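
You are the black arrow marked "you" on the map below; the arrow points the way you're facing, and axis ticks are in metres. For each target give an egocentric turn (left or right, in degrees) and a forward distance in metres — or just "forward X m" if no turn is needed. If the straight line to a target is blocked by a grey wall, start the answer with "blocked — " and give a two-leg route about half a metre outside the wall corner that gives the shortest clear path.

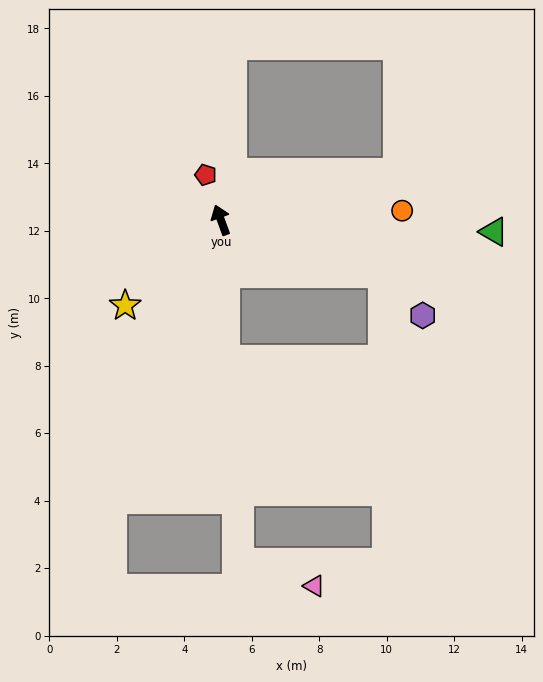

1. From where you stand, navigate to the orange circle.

turn right 107°, forward 5.4 m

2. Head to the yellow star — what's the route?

turn left 112°, forward 3.8 m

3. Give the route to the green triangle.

turn right 113°, forward 8.1 m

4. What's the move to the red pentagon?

forward 1.4 m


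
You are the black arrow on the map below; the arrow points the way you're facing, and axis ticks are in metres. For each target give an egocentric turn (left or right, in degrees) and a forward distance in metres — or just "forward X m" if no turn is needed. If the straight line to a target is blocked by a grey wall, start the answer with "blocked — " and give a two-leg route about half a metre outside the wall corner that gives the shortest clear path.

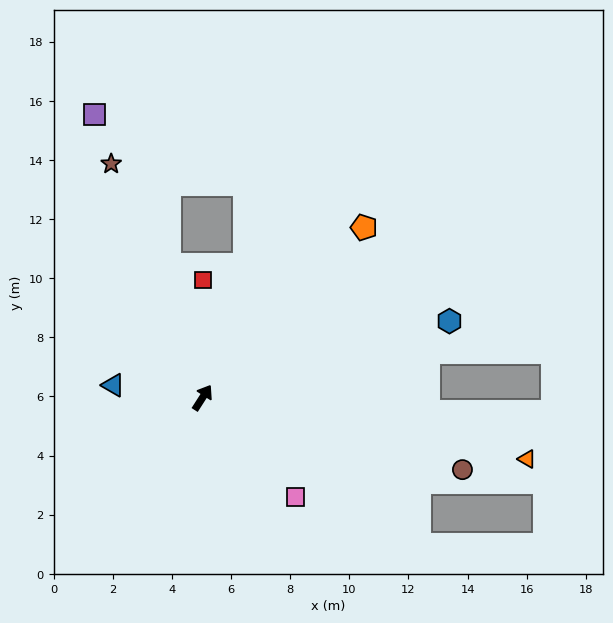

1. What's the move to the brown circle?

turn right 73°, forward 9.1 m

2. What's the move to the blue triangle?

turn left 115°, forward 3.1 m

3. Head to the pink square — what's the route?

turn right 104°, forward 4.6 m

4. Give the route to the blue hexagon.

turn right 40°, forward 8.7 m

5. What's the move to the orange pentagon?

turn right 11°, forward 7.9 m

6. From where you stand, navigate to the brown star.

turn left 54°, forward 8.5 m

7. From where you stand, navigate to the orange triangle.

turn right 68°, forward 11.2 m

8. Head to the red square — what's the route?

turn left 32°, forward 4.0 m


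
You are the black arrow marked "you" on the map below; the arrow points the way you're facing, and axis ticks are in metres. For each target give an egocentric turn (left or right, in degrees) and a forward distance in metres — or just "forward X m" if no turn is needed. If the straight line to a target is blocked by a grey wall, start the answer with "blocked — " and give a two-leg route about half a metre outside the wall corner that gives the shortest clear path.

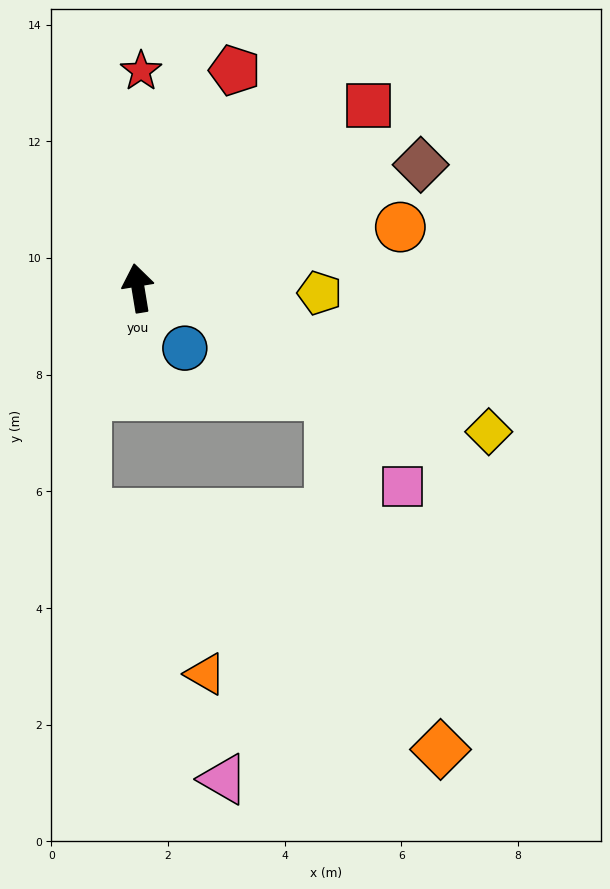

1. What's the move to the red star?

turn right 10°, forward 3.7 m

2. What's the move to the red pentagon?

turn right 33°, forward 4.1 m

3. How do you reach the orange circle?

turn right 86°, forward 4.6 m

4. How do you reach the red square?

turn right 61°, forward 5.0 m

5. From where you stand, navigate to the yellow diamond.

turn right 122°, forward 6.5 m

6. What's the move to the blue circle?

turn right 151°, forward 1.3 m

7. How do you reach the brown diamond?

turn right 76°, forward 5.3 m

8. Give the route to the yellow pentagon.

turn right 101°, forward 3.1 m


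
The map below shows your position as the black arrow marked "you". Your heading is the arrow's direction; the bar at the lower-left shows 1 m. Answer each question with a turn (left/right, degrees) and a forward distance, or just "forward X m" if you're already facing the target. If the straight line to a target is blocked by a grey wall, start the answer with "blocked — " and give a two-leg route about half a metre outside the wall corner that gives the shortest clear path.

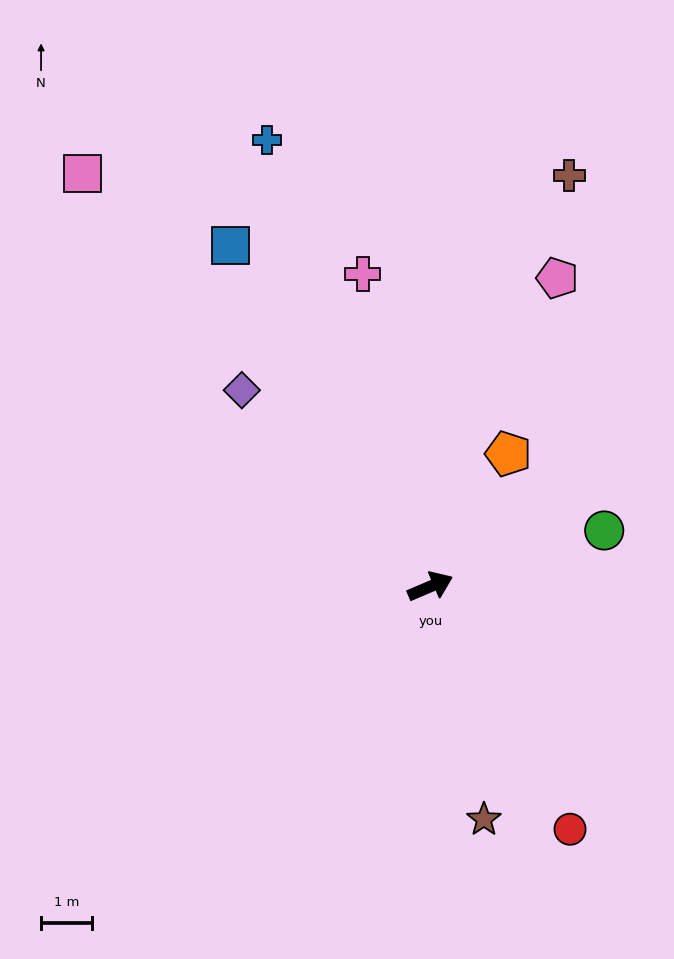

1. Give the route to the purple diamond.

turn left 111°, forward 5.4 m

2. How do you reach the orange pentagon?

turn left 36°, forward 3.0 m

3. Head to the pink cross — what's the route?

turn left 79°, forward 6.3 m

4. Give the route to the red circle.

turn right 83°, forward 5.5 m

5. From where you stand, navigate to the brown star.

turn right 100°, forward 4.7 m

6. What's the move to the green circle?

turn right 5°, forward 3.6 m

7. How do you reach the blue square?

turn left 97°, forward 7.8 m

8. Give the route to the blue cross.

turn left 87°, forward 9.4 m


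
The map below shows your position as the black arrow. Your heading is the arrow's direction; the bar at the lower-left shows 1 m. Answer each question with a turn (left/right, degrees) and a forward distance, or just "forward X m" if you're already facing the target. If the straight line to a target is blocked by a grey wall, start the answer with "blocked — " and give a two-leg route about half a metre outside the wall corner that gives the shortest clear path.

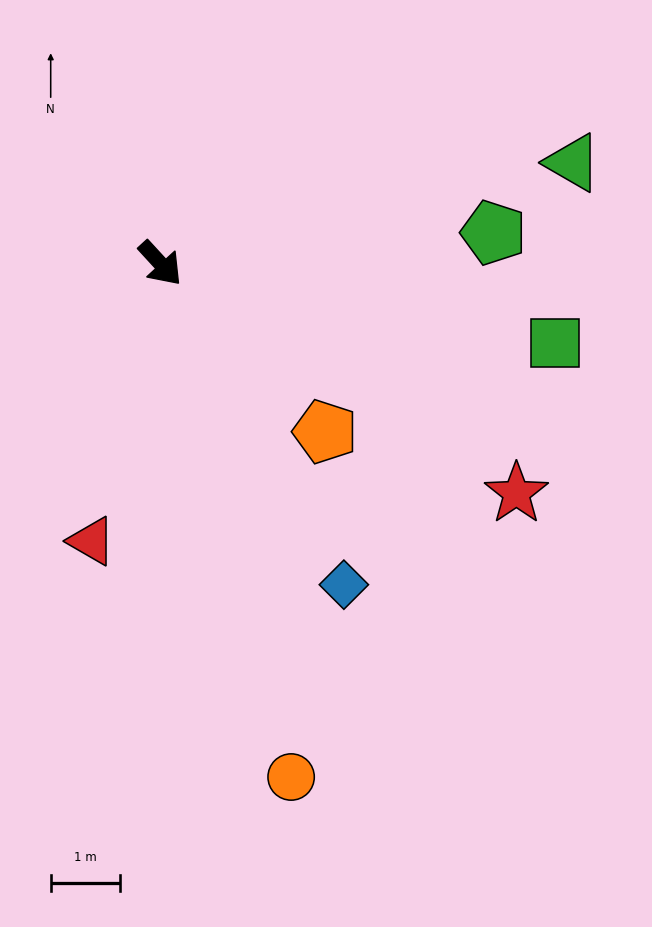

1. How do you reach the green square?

turn left 36°, forward 5.8 m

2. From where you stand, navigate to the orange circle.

turn right 28°, forward 7.7 m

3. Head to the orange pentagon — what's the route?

forward 3.4 m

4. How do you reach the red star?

turn left 15°, forward 6.2 m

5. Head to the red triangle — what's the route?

turn right 56°, forward 4.2 m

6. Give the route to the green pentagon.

turn left 53°, forward 4.9 m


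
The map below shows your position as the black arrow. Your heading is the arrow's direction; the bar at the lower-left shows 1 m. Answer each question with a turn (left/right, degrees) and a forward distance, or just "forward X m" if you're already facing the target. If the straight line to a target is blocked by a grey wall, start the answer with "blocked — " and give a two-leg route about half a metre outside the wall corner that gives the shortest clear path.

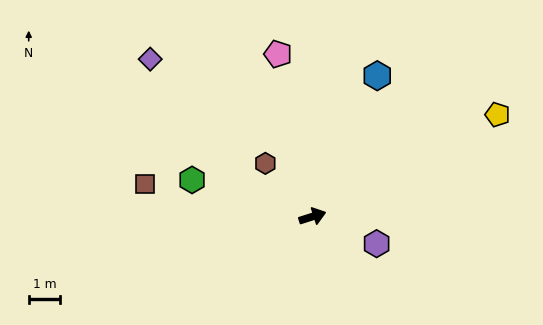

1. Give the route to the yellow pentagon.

turn left 11°, forward 6.7 m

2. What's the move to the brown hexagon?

turn left 114°, forward 2.3 m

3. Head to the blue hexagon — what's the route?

turn left 48°, forward 4.9 m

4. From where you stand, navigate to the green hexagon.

turn left 145°, forward 4.0 m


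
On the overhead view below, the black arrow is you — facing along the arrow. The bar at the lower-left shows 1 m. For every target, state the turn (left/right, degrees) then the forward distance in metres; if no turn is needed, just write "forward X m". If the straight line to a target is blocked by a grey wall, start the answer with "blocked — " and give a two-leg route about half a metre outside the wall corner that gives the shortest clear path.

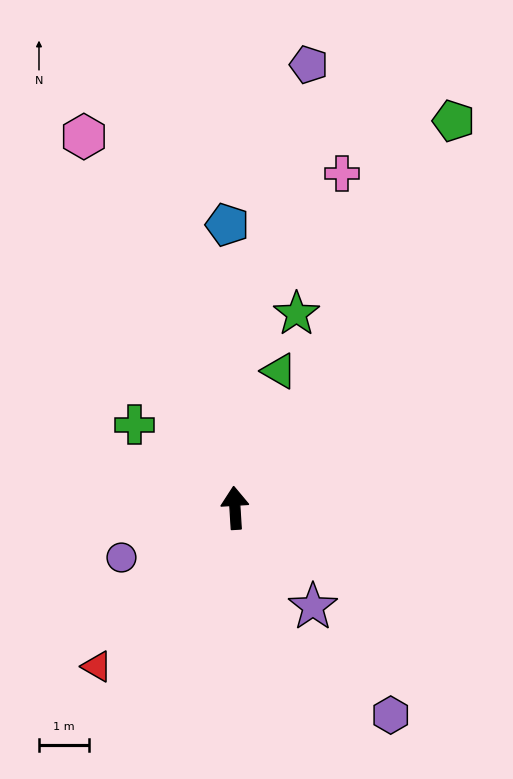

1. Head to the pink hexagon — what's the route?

turn left 19°, forward 8.0 m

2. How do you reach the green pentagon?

turn right 33°, forward 8.9 m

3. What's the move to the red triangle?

turn left 135°, forward 4.2 m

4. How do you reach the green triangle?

turn right 21°, forward 2.9 m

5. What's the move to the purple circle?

turn left 110°, forward 2.5 m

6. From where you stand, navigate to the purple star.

turn right 145°, forward 2.5 m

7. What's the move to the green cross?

turn left 47°, forward 2.6 m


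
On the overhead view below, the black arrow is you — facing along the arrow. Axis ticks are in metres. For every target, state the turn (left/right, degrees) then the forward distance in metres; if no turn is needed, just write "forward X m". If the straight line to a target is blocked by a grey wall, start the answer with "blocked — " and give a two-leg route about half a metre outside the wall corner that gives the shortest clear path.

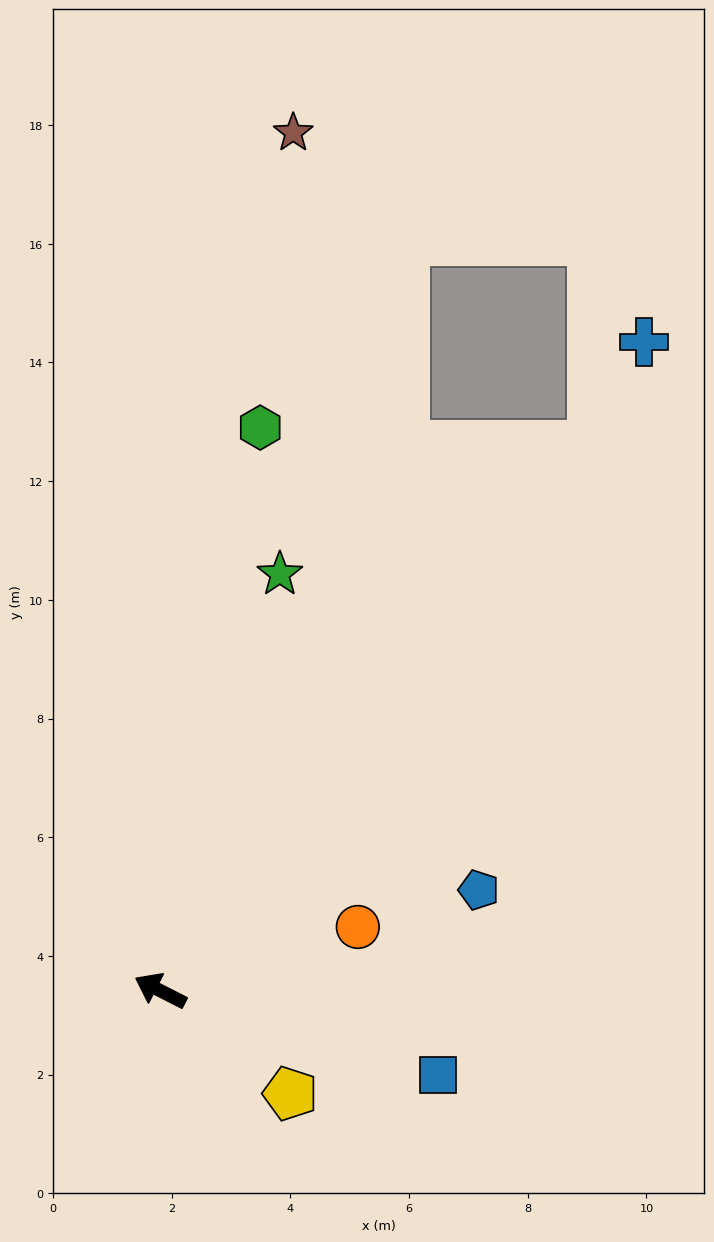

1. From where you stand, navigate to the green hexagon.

turn right 73°, forward 9.6 m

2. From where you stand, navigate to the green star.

turn right 79°, forward 7.3 m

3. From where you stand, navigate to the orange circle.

turn right 135°, forward 3.5 m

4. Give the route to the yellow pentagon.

turn left 169°, forward 2.8 m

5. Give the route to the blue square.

turn right 170°, forward 4.9 m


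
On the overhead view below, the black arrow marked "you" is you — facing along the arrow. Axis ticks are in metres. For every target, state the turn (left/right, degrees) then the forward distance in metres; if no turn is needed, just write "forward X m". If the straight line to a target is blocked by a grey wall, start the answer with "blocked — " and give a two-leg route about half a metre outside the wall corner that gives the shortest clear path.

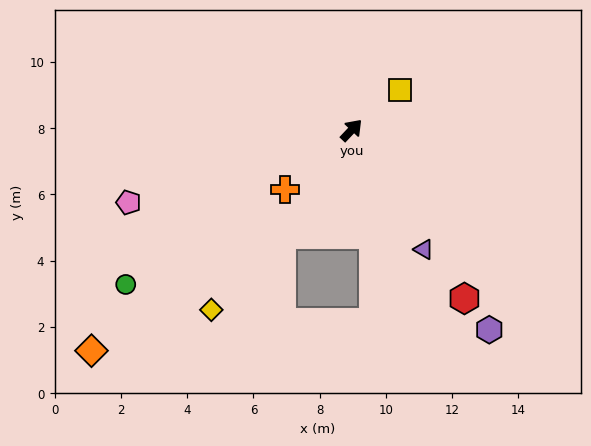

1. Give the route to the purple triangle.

turn right 106°, forward 4.2 m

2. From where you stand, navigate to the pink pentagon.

turn left 151°, forward 7.1 m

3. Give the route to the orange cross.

turn left 175°, forward 2.7 m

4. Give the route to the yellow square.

turn right 7°, forward 1.9 m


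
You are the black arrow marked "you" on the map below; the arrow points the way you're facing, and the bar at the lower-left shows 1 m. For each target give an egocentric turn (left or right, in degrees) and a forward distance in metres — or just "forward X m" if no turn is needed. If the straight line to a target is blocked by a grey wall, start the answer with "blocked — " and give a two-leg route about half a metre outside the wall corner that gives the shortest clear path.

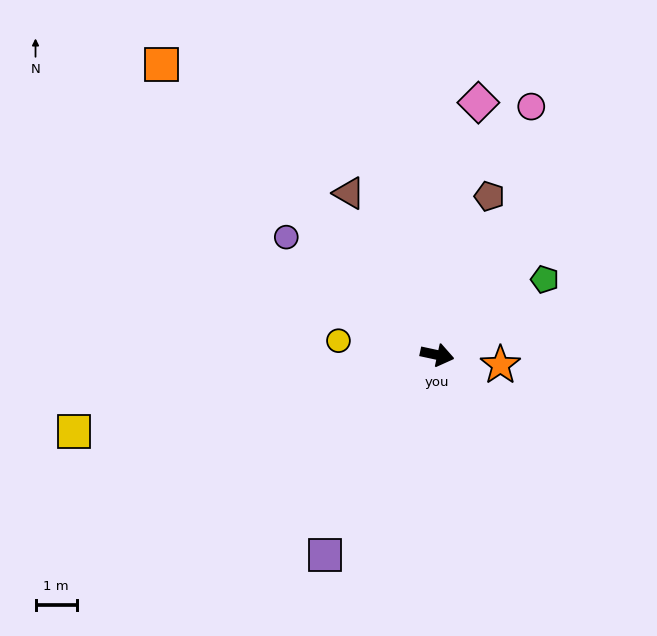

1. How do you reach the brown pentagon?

turn left 84°, forward 4.0 m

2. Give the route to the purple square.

turn right 107°, forward 5.5 m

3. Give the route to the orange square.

turn left 146°, forward 9.7 m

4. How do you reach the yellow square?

turn right 156°, forward 9.0 m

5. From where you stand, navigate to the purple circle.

turn left 154°, forward 4.6 m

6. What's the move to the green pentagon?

turn left 47°, forward 3.2 m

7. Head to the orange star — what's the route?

turn left 3°, forward 1.5 m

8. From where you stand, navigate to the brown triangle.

turn left 131°, forward 4.4 m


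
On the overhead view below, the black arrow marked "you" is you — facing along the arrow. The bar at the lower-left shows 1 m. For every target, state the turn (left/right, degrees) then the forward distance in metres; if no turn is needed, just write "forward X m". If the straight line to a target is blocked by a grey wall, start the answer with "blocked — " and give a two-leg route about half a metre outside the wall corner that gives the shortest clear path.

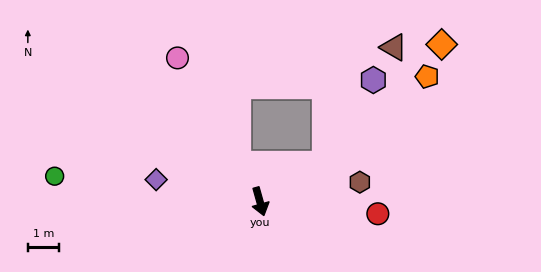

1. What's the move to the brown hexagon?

turn left 85°, forward 3.2 m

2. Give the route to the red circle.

turn left 68°, forward 3.8 m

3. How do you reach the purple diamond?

turn right 118°, forward 3.4 m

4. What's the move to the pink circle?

turn right 166°, forward 5.2 m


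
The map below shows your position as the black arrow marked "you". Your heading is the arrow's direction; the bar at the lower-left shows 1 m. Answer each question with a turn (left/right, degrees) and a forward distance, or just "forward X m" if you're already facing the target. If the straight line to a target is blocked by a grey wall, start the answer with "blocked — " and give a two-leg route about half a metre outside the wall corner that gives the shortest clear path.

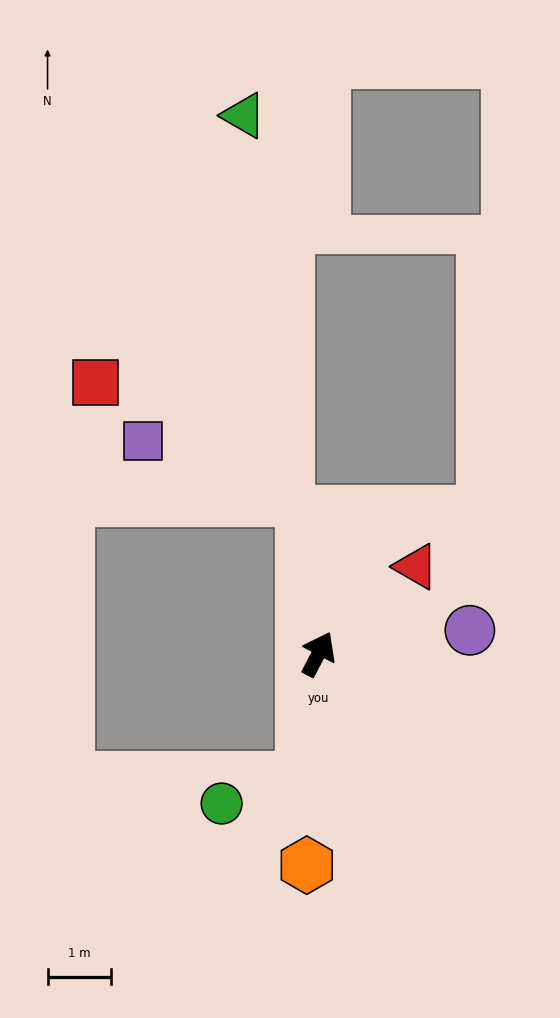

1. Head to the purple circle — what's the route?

turn right 54°, forward 2.4 m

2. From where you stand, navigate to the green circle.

blocked — turn right 160°, forward 2.0 m, then turn right 65°, forward 1.3 m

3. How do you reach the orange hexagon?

turn right 156°, forward 3.3 m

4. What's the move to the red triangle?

turn right 21°, forward 2.1 m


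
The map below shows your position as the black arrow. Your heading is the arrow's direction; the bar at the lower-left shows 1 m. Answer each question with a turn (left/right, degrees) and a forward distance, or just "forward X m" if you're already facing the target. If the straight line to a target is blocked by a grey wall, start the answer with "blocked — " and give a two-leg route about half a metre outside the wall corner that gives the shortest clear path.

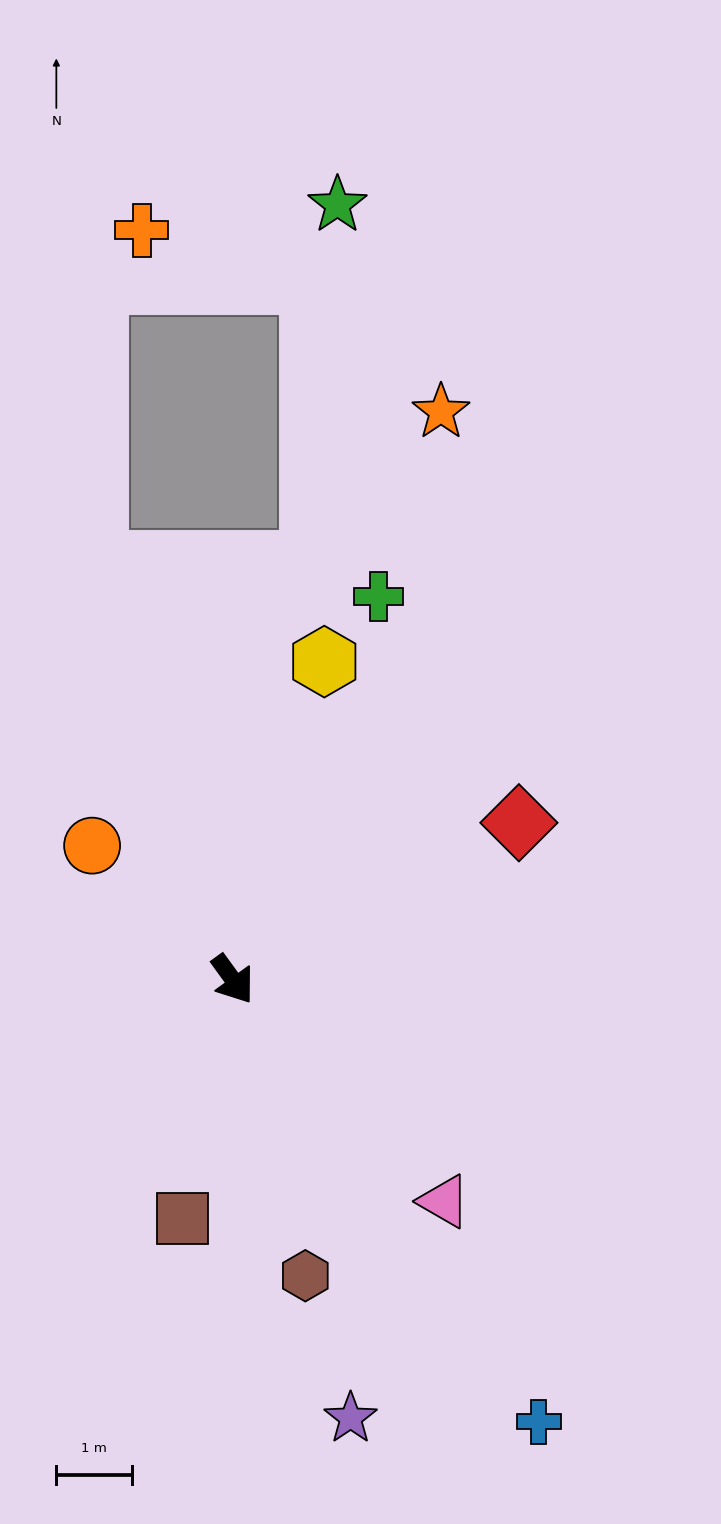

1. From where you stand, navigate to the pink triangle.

turn left 8°, forward 4.0 m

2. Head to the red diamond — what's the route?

turn left 83°, forward 4.3 m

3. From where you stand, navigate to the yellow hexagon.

turn left 128°, forward 4.3 m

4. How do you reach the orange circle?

turn right 170°, forward 2.6 m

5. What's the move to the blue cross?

forward 7.1 m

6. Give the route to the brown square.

turn right 48°, forward 3.2 m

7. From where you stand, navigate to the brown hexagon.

turn right 22°, forward 4.0 m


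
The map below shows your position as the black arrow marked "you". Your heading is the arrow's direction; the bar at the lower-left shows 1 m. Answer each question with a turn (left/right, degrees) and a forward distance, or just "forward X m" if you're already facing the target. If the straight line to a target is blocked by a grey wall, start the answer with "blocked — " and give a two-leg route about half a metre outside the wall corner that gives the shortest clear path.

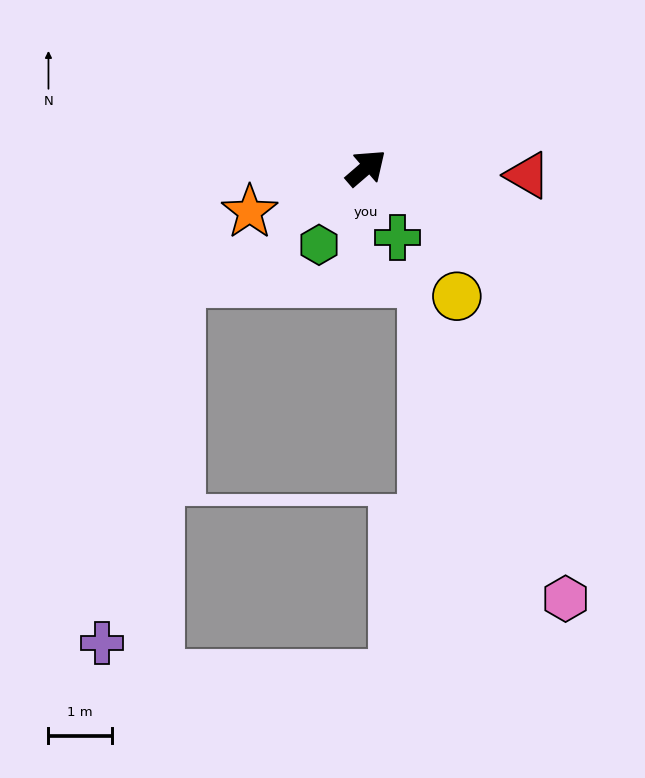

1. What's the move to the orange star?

turn left 160°, forward 2.0 m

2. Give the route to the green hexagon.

turn right 162°, forward 1.4 m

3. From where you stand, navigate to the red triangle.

turn right 43°, forward 2.6 m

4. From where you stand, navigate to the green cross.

turn right 107°, forward 1.2 m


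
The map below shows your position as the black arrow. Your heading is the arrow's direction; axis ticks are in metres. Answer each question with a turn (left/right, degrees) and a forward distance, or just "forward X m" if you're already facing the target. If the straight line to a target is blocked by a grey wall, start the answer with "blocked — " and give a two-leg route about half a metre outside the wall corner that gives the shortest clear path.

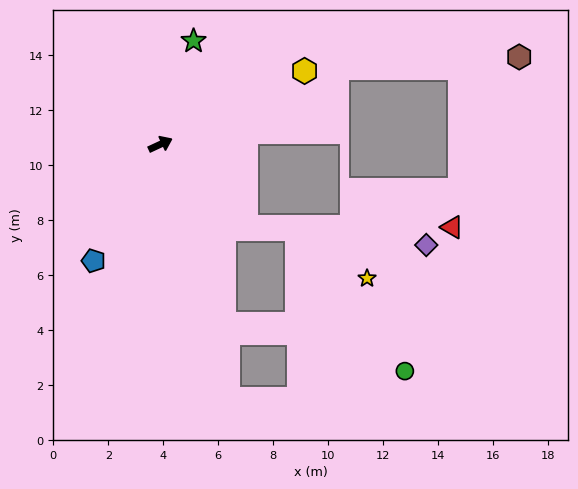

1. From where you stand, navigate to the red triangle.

blocked — turn right 68°, forward 4.3 m, then turn left 43°, forward 7.5 m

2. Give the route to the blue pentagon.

turn right 145°, forward 4.9 m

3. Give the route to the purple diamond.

blocked — turn right 68°, forward 4.3 m, then turn left 37°, forward 6.6 m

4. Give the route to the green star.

turn left 47°, forward 3.9 m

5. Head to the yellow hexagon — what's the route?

turn left 2°, forward 5.9 m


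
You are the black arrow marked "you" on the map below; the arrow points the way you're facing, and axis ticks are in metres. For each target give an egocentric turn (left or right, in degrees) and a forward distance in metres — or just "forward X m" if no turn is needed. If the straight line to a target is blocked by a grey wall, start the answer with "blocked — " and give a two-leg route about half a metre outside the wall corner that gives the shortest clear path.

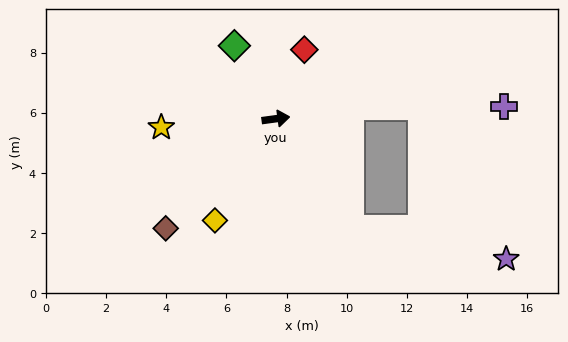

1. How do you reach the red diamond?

turn left 60°, forward 2.5 m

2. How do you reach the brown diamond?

turn right 143°, forward 5.2 m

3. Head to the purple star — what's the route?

blocked — turn right 63°, forward 4.4 m, then turn left 44°, forward 5.3 m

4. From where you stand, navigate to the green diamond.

turn left 112°, forward 2.8 m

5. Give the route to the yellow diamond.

turn right 129°, forward 3.9 m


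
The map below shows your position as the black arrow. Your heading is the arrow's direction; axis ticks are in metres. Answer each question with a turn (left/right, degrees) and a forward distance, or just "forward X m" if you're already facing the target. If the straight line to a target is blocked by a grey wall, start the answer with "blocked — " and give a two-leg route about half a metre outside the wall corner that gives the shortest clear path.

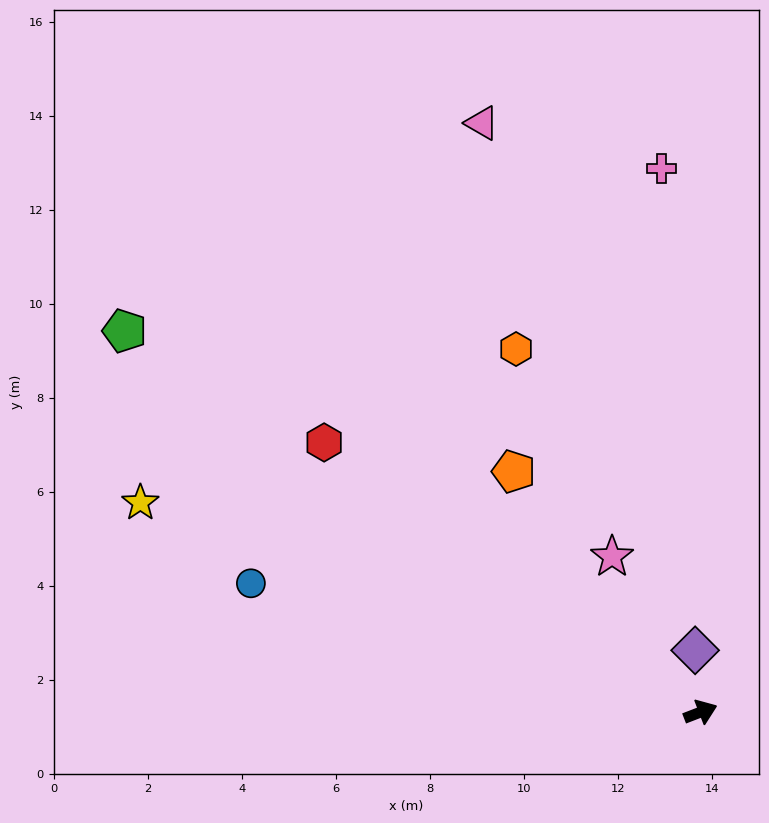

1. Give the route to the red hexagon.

turn left 123°, forward 9.9 m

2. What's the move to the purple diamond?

turn left 74°, forward 1.3 m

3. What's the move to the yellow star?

turn left 138°, forward 12.7 m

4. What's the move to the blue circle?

turn left 143°, forward 10.0 m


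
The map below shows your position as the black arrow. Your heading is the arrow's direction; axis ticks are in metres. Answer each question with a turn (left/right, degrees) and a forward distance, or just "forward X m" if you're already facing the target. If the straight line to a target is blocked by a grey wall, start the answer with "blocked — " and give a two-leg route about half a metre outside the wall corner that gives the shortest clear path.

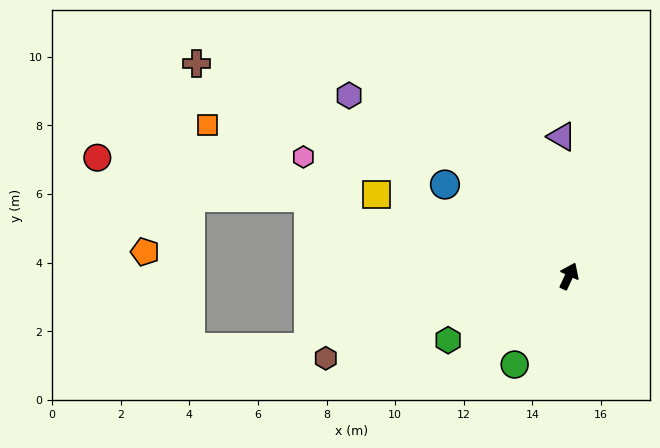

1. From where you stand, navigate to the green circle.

turn left 173°, forward 3.0 m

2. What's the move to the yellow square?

turn left 92°, forward 6.1 m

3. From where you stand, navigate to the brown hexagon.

turn left 134°, forward 7.5 m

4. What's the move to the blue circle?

turn left 79°, forward 4.5 m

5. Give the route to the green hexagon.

turn left 143°, forward 4.0 m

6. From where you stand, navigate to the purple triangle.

turn left 28°, forward 4.1 m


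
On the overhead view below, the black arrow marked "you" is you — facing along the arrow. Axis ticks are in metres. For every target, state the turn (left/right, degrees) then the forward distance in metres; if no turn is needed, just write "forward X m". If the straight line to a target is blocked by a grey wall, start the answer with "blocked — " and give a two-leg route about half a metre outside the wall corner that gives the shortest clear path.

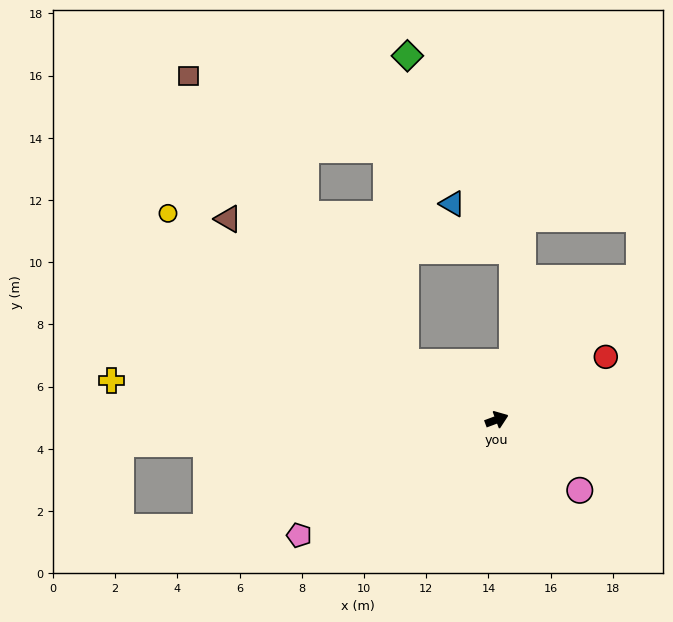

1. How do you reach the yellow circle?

turn left 127°, forward 12.5 m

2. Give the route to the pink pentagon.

turn right 170°, forward 7.4 m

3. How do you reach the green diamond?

blocked — turn left 127°, forward 3.5 m, then turn right 58°, forward 9.9 m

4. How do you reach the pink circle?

turn right 61°, forward 3.5 m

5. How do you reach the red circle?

turn left 9°, forward 4.0 m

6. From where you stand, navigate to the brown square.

blocked — turn left 127°, forward 3.5 m, then turn right 20°, forward 11.6 m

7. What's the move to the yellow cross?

turn left 154°, forward 12.5 m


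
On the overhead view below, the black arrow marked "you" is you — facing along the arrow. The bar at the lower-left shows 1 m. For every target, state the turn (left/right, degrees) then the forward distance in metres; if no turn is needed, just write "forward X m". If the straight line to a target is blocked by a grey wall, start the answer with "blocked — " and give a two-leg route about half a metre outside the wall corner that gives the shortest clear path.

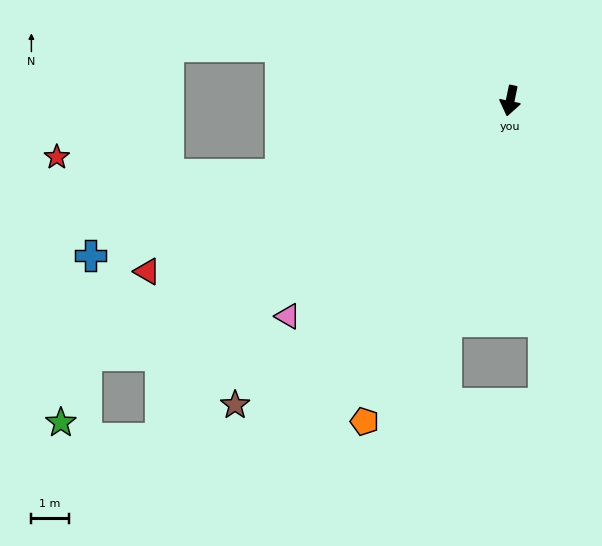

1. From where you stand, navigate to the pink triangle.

turn right 34°, forward 8.2 m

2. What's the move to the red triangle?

turn right 53°, forward 10.7 m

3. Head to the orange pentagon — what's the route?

turn right 13°, forward 9.4 m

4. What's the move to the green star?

blocked — turn right 47°, forward 13.2 m, then turn left 38°, forward 1.9 m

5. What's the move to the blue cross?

turn right 58°, forward 11.9 m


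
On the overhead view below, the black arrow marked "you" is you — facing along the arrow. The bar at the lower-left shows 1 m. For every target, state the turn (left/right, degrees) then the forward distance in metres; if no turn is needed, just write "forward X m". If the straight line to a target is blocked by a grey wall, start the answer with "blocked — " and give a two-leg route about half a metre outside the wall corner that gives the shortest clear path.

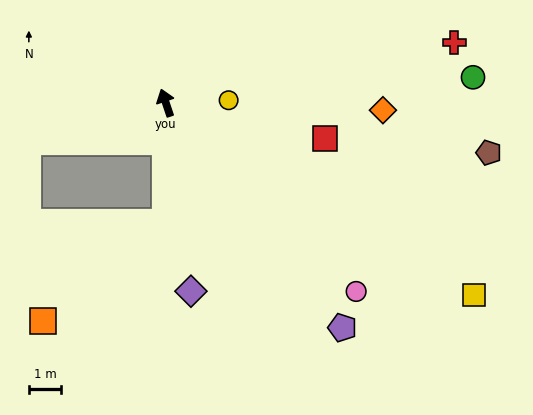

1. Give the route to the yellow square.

turn right 141°, forward 11.2 m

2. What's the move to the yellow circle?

turn right 106°, forward 1.9 m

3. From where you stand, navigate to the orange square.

blocked — turn left 161°, forward 3.7 m, then turn right 51°, forward 4.9 m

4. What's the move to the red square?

turn right 121°, forward 5.0 m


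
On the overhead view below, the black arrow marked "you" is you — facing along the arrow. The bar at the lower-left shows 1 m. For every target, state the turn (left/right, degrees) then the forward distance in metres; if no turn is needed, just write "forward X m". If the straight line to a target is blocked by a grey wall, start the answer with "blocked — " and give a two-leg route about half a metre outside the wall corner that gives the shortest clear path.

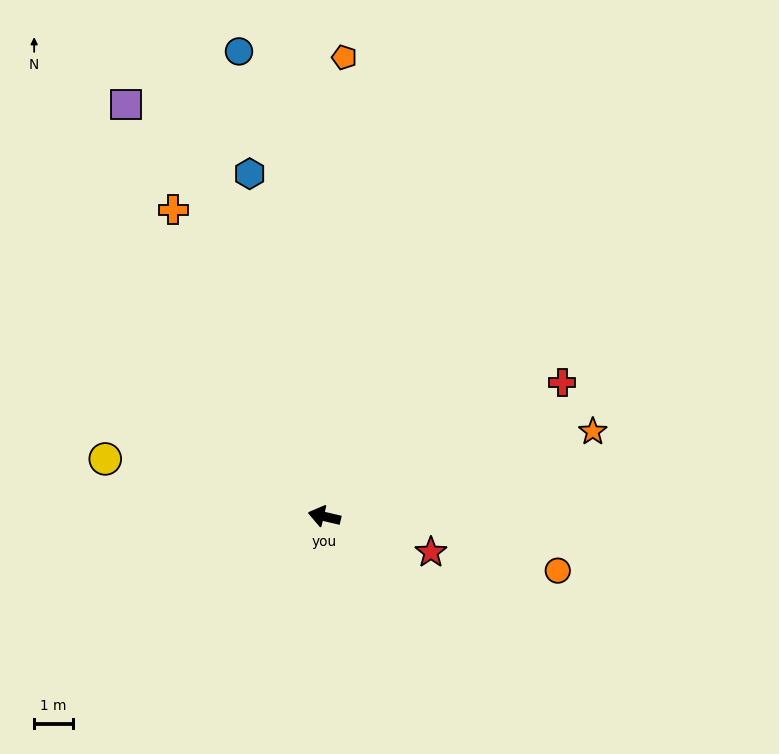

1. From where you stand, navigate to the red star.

turn left 175°, forward 2.9 m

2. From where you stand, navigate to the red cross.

turn right 137°, forward 7.0 m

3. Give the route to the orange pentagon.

turn right 79°, forward 11.8 m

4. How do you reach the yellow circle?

forward 5.8 m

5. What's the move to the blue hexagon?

turn right 64°, forward 9.0 m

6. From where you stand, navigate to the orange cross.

turn right 51°, forward 8.8 m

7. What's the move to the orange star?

turn right 149°, forward 7.3 m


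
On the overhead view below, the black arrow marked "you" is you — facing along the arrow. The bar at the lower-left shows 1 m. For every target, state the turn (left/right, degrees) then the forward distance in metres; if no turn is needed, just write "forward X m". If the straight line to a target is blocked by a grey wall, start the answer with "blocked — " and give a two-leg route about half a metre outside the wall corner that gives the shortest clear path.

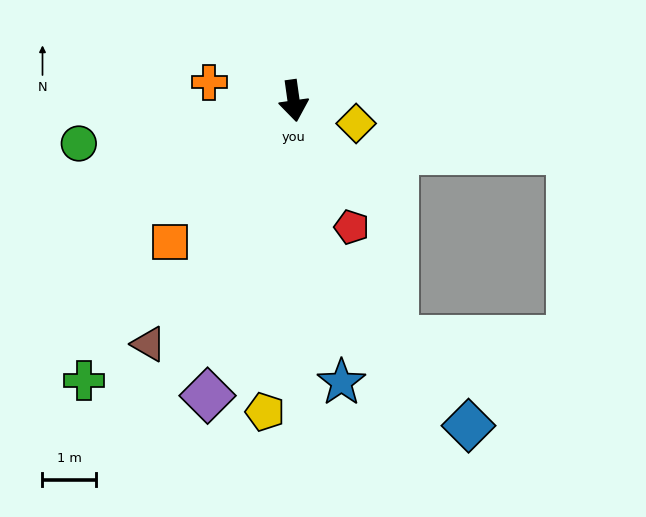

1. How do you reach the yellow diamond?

turn left 62°, forward 1.2 m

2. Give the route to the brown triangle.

turn right 39°, forward 5.3 m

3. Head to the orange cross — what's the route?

turn right 110°, forward 1.6 m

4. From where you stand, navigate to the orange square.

turn right 49°, forward 3.5 m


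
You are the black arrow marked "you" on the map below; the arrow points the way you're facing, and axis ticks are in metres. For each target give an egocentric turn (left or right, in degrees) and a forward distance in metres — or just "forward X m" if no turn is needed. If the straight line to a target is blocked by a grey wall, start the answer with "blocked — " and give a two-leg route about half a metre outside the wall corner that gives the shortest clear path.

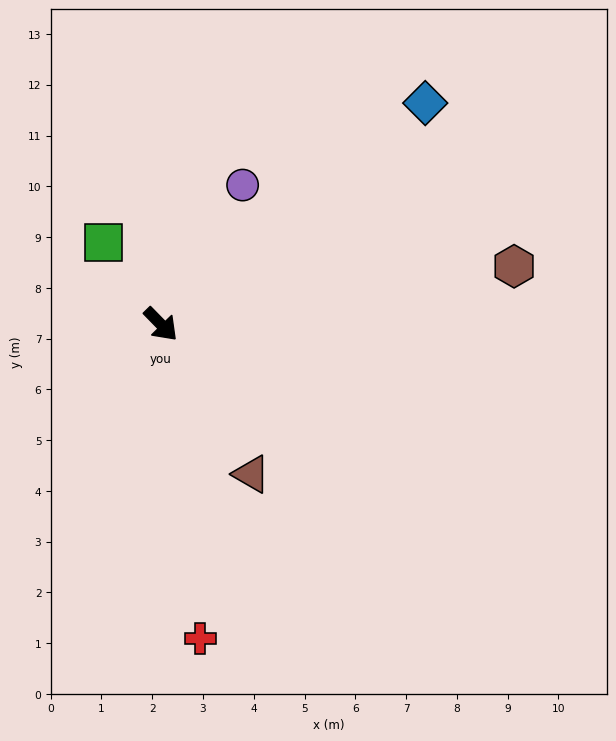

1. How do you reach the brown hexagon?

turn left 55°, forward 7.1 m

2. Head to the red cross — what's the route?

turn right 37°, forward 6.2 m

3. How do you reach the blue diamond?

turn left 86°, forward 6.8 m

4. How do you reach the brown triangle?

turn right 13°, forward 3.4 m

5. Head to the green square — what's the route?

turn left 171°, forward 2.0 m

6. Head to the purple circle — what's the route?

turn left 105°, forward 3.2 m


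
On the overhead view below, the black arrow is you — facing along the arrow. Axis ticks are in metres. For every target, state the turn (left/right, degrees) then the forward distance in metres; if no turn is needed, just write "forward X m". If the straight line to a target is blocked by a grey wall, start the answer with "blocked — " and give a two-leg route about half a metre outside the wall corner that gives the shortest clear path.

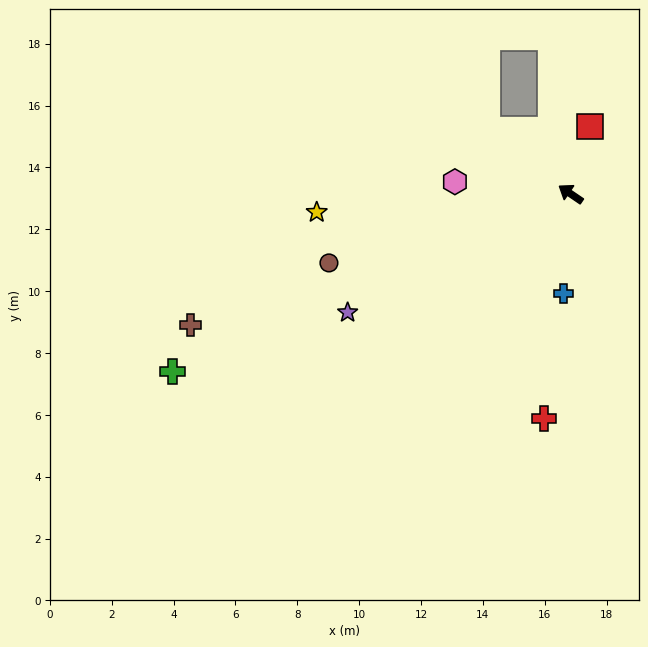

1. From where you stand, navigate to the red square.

turn right 72°, forward 2.3 m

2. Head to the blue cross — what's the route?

turn left 120°, forward 3.2 m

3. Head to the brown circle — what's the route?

turn left 50°, forward 8.1 m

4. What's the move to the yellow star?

turn left 38°, forward 8.2 m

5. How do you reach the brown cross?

turn left 53°, forward 13.0 m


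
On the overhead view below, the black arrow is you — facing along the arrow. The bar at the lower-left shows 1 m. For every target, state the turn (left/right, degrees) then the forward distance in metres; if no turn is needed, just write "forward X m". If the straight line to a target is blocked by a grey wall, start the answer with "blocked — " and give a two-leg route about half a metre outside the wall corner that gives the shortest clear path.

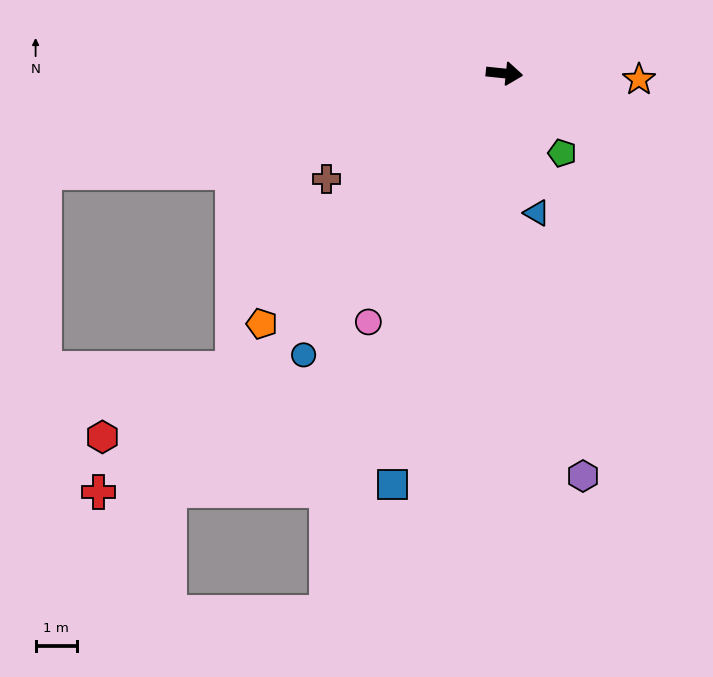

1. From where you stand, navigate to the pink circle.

turn right 113°, forward 6.8 m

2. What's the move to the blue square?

turn right 99°, forward 10.3 m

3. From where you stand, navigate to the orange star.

turn left 3°, forward 3.3 m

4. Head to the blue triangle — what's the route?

turn right 71°, forward 3.5 m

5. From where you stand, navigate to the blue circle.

turn right 120°, forward 8.3 m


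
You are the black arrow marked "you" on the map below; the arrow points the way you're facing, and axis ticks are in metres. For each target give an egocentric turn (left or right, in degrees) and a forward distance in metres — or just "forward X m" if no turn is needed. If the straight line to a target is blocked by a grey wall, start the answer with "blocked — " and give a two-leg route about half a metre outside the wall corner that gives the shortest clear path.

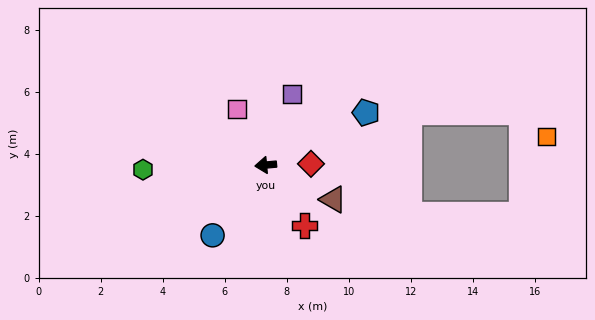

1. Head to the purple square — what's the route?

turn right 115°, forward 2.5 m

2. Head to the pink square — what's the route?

turn right 68°, forward 2.0 m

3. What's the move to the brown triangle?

turn left 148°, forward 2.4 m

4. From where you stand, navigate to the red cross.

turn left 118°, forward 2.3 m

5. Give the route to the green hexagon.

turn right 3°, forward 4.0 m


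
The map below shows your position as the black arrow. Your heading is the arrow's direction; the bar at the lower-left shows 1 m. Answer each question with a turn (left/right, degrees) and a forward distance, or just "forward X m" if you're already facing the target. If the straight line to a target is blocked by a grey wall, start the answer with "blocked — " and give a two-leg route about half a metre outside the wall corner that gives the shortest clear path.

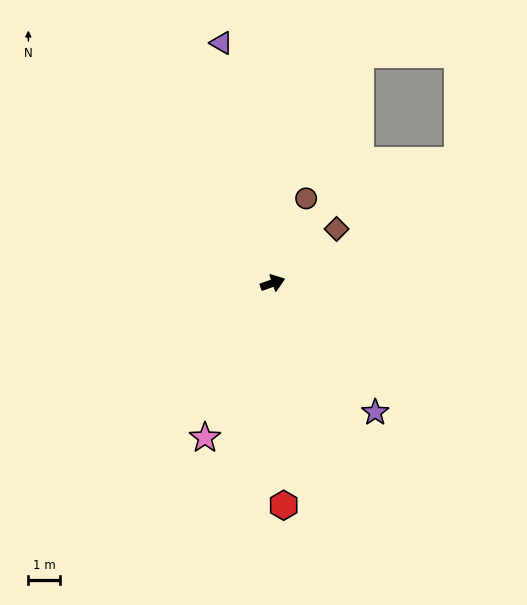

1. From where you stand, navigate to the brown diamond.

turn left 21°, forward 2.7 m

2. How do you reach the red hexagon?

turn right 107°, forward 7.0 m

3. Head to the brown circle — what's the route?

turn left 49°, forward 2.9 m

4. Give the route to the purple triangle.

turn left 83°, forward 7.8 m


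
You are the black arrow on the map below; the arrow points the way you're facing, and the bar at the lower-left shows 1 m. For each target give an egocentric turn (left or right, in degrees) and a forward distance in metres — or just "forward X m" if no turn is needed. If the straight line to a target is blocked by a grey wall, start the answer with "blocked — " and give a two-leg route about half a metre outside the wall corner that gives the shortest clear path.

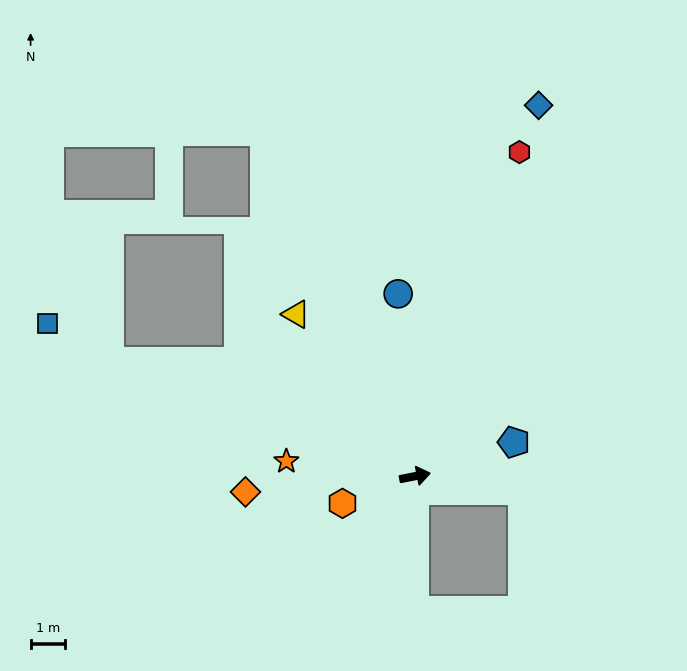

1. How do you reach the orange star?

turn left 162°, forward 3.8 m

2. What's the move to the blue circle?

turn left 84°, forward 5.4 m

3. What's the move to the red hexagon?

turn left 61°, forward 10.0 m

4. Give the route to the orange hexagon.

turn right 171°, forward 2.3 m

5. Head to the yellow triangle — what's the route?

turn left 115°, forward 5.9 m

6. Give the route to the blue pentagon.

turn left 8°, forward 3.1 m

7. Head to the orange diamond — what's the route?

turn left 174°, forward 5.0 m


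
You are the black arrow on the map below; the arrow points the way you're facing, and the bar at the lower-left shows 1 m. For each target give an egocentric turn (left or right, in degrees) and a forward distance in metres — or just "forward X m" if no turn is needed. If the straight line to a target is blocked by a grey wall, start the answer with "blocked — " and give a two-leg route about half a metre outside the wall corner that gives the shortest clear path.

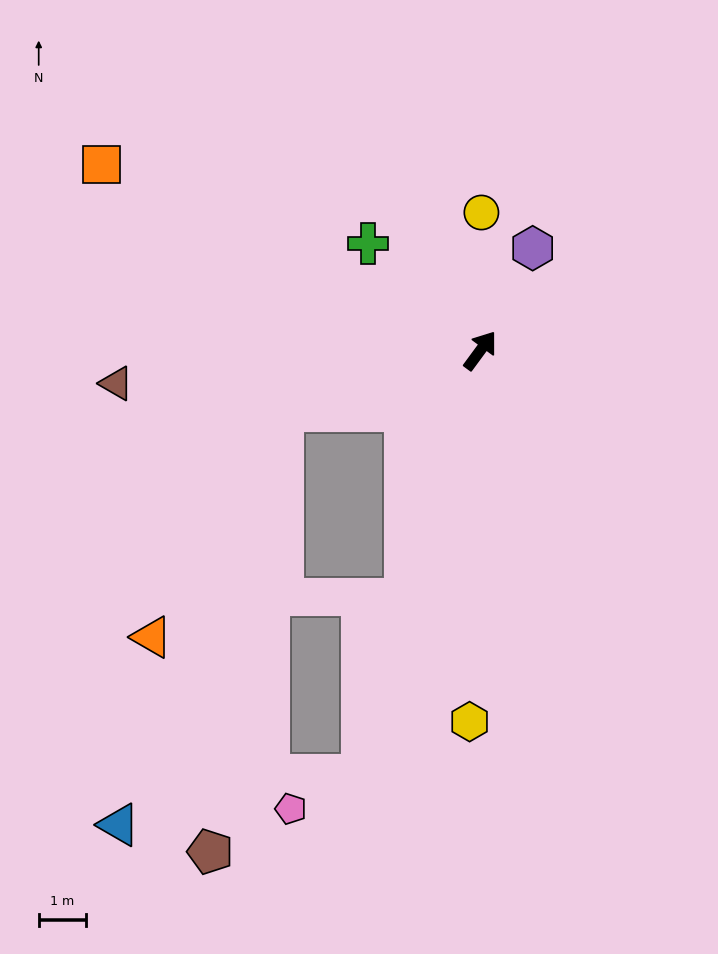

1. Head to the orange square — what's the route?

turn left 100°, forward 8.9 m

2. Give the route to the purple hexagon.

turn left 9°, forward 2.4 m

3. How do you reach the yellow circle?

turn left 36°, forward 2.9 m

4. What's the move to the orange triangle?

blocked — turn left 144°, forward 4.3 m, then turn left 42°, forward 5.5 m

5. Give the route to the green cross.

turn left 83°, forward 3.3 m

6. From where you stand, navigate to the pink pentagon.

blocked — turn right 159°, forward 9.2 m, then turn right 49°, forward 1.6 m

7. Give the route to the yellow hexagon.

turn right 145°, forward 7.8 m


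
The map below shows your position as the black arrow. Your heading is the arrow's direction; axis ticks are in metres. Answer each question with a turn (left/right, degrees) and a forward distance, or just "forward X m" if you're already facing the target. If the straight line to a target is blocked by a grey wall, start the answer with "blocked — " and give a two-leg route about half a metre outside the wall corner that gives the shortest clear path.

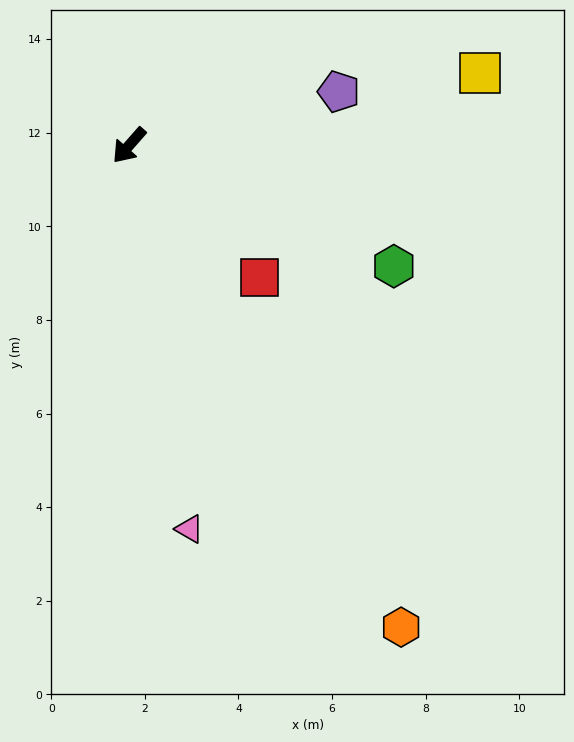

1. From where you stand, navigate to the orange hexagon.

turn left 71°, forward 11.8 m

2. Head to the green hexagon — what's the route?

turn left 107°, forward 6.2 m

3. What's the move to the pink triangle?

turn left 50°, forward 8.3 m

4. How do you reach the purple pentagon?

turn left 146°, forward 4.6 m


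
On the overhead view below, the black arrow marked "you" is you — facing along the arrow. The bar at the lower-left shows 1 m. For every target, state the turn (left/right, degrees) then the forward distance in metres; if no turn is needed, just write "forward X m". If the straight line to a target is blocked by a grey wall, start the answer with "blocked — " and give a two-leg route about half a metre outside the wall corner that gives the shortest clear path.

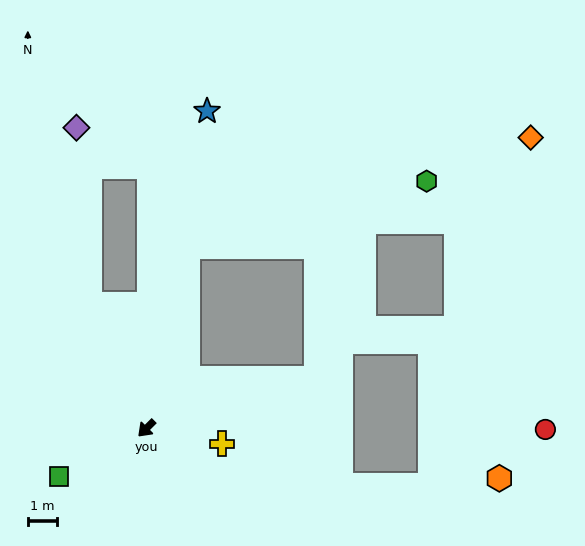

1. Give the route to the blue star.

turn right 146°, forward 11.0 m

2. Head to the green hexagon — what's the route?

blocked — turn right 148°, forward 6.4 m, then turn right 62°, forward 8.4 m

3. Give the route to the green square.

turn right 16°, forward 3.4 m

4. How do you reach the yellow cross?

turn left 124°, forward 2.6 m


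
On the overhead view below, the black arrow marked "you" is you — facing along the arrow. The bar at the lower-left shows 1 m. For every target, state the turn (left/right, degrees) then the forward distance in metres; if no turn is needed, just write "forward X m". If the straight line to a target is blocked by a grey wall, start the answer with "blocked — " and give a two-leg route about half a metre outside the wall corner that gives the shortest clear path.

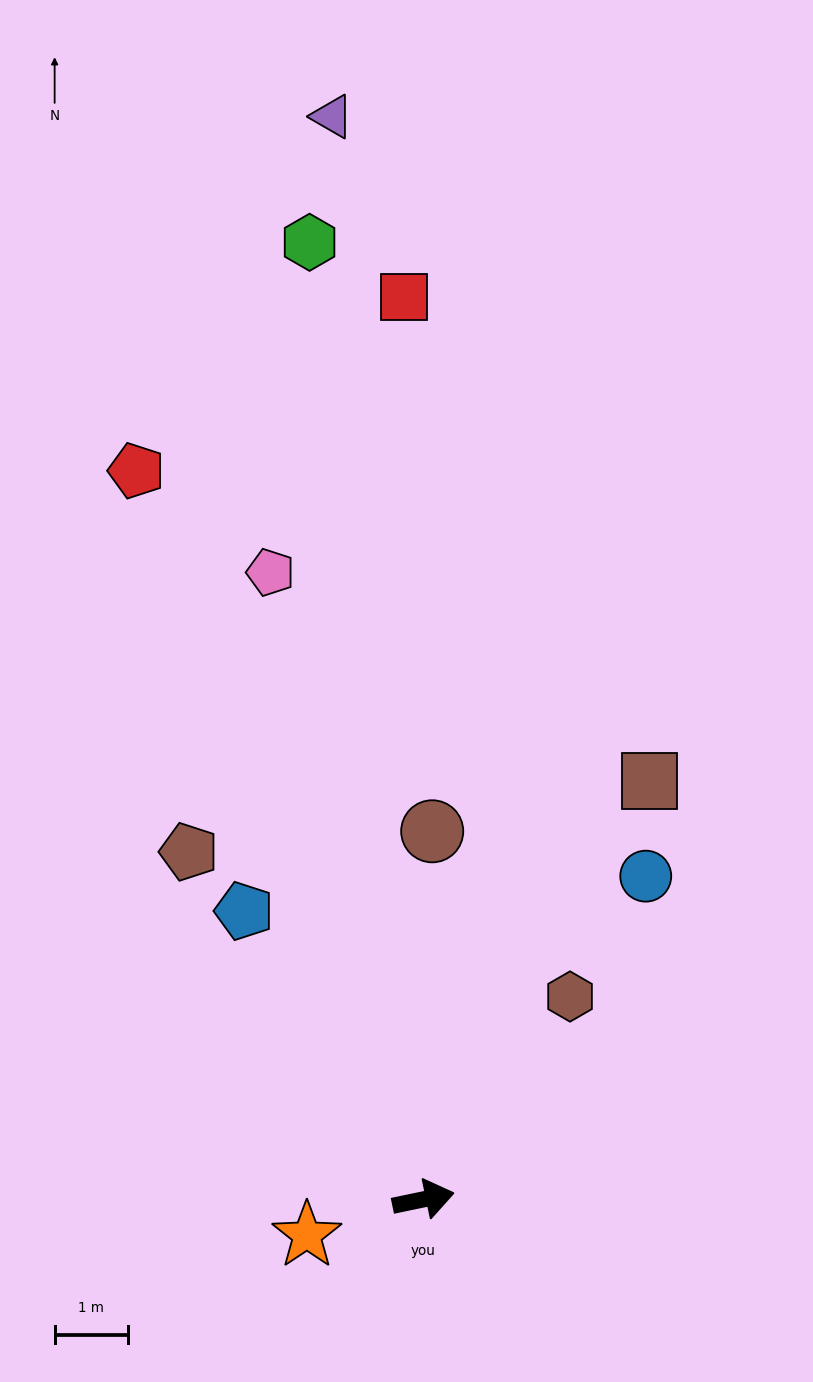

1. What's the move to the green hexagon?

turn left 85°, forward 13.2 m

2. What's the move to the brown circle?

turn left 77°, forward 5.0 m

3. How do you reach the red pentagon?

turn left 100°, forward 10.7 m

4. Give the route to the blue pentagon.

turn left 110°, forward 4.6 m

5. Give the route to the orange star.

turn right 175°, forward 1.7 m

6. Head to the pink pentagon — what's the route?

turn left 92°, forward 8.8 m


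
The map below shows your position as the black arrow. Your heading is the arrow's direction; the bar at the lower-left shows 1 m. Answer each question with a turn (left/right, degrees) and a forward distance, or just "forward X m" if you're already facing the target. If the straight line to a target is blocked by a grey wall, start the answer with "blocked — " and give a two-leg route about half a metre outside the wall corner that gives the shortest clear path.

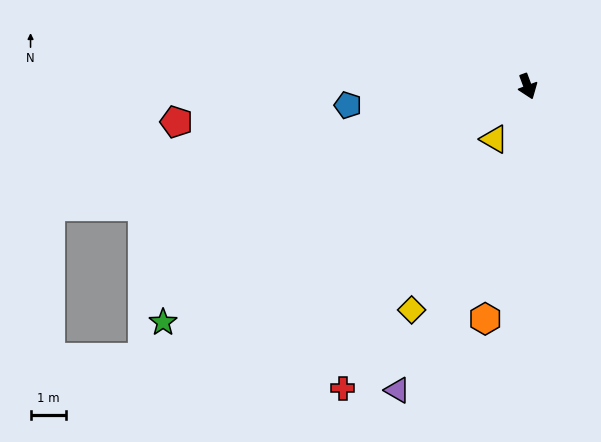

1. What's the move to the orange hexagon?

turn right 31°, forward 6.7 m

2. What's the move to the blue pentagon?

turn right 104°, forward 5.1 m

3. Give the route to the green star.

turn right 78°, forward 12.2 m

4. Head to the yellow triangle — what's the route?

turn right 53°, forward 1.8 m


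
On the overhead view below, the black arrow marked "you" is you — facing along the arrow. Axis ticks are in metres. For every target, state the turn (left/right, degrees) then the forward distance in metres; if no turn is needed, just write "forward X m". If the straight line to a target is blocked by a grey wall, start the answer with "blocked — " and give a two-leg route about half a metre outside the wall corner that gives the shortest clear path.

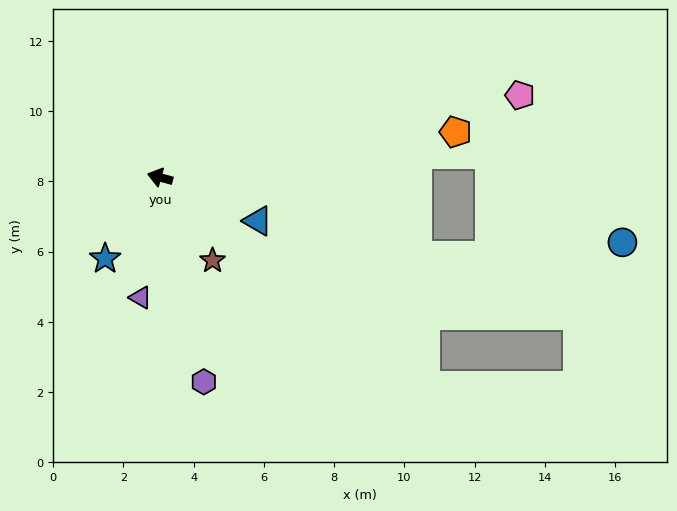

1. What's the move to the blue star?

turn left 71°, forward 2.8 m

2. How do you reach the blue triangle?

turn left 171°, forward 3.0 m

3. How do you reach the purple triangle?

turn left 96°, forward 3.5 m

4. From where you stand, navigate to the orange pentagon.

turn right 156°, forward 8.5 m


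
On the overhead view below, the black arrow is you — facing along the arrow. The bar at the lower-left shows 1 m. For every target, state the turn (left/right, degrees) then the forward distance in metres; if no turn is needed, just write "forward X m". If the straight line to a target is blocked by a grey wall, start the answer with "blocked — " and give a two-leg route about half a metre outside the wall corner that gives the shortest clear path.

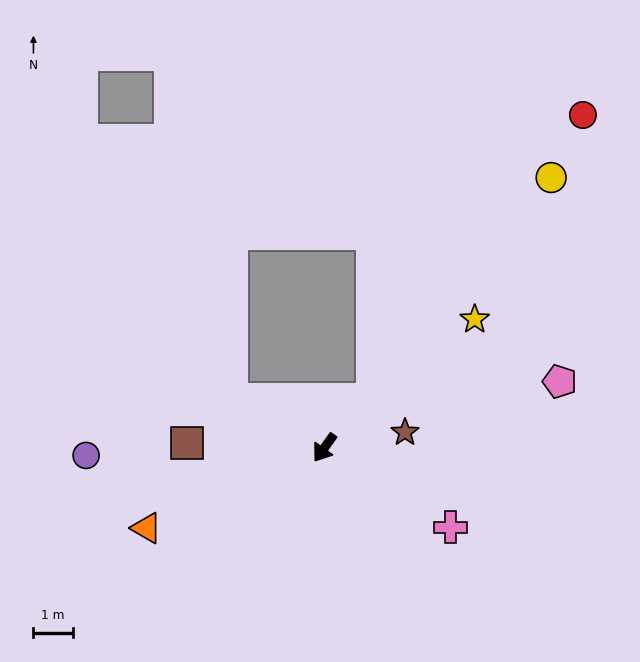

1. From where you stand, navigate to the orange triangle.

turn right 30°, forward 4.9 m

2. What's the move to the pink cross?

turn left 93°, forward 3.8 m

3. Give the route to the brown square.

turn right 56°, forward 3.5 m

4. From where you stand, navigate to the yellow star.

turn left 166°, forward 5.0 m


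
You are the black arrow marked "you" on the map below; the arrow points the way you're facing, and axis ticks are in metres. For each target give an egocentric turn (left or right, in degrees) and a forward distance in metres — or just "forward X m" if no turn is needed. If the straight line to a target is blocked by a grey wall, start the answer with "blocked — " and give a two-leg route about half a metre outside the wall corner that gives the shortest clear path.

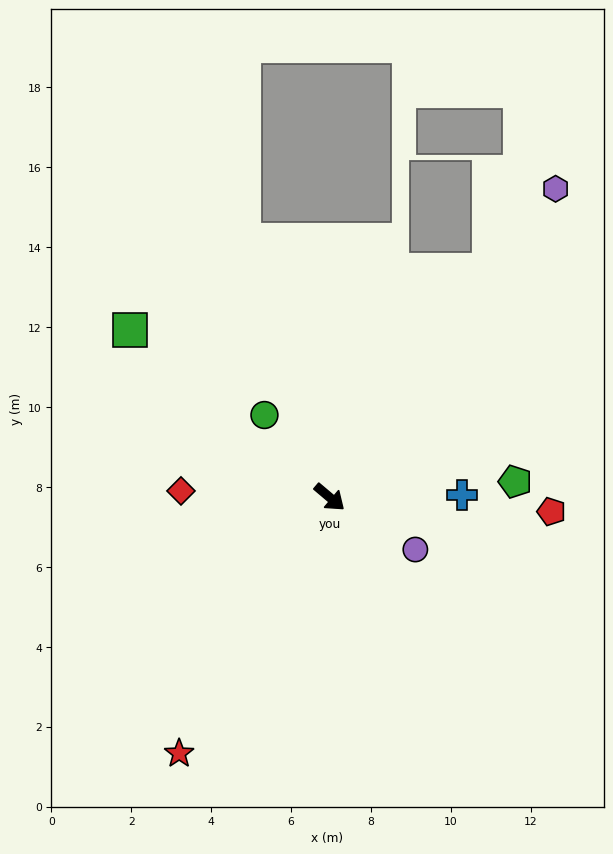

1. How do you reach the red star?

turn right 80°, forward 7.4 m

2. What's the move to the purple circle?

turn left 9°, forward 2.5 m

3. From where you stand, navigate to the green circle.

turn left 169°, forward 2.6 m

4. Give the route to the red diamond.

turn right 142°, forward 3.7 m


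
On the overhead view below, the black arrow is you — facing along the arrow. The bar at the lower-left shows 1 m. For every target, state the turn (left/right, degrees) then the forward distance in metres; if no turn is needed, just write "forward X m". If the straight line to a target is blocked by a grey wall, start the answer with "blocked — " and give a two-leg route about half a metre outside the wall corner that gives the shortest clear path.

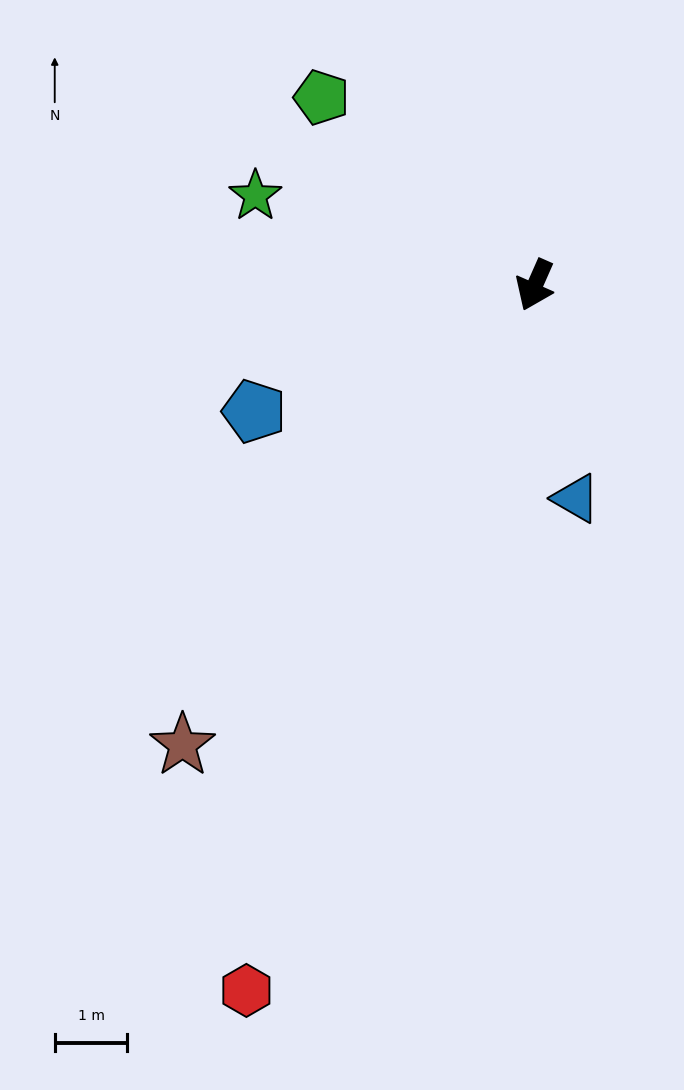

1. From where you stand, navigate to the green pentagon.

turn right 108°, forward 3.9 m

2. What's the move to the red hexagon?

forward 10.5 m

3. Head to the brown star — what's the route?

turn right 14°, forward 8.0 m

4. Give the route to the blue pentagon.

turn right 42°, forward 4.2 m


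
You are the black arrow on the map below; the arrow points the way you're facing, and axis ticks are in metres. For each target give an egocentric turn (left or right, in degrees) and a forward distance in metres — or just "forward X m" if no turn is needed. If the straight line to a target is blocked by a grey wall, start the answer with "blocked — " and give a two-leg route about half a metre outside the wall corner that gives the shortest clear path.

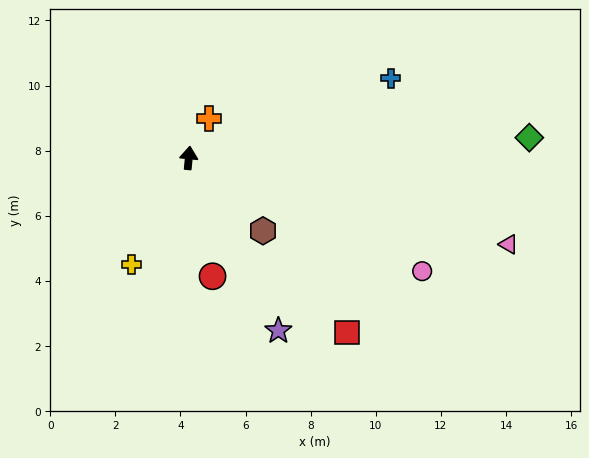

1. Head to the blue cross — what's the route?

turn right 63°, forward 6.7 m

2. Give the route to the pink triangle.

turn right 100°, forward 10.2 m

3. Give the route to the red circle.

turn right 163°, forward 3.7 m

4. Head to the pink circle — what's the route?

turn right 110°, forward 8.0 m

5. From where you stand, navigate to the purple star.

turn right 147°, forward 6.0 m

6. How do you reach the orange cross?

turn right 22°, forward 1.4 m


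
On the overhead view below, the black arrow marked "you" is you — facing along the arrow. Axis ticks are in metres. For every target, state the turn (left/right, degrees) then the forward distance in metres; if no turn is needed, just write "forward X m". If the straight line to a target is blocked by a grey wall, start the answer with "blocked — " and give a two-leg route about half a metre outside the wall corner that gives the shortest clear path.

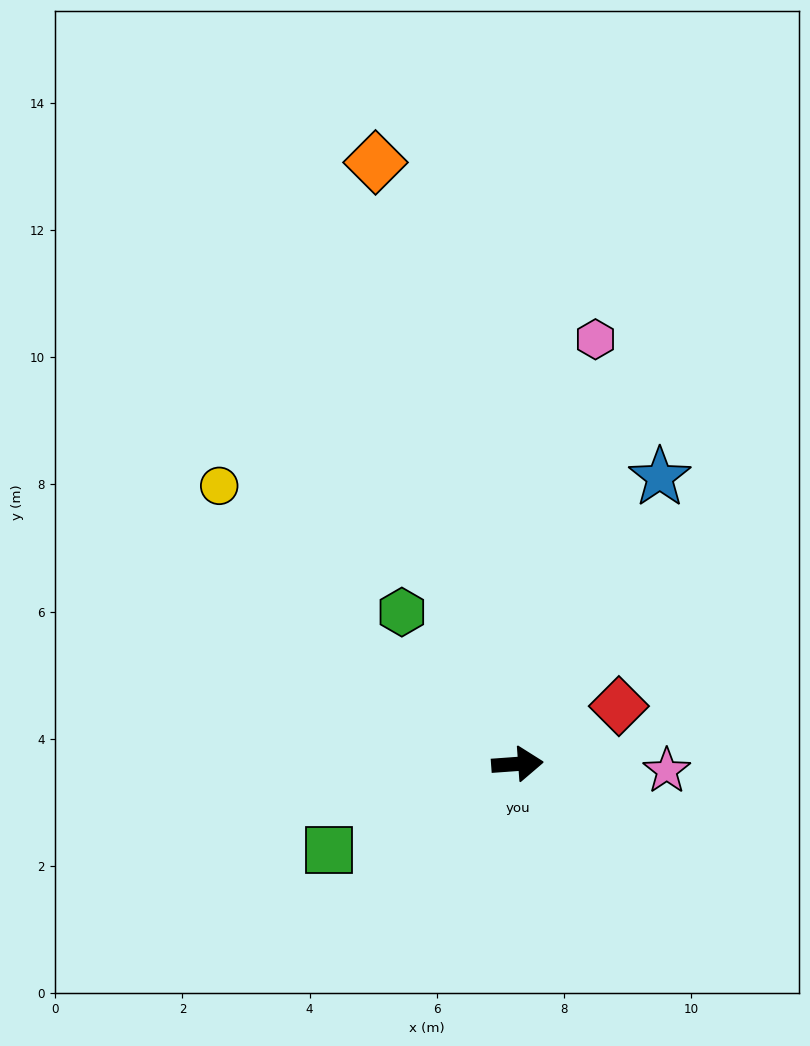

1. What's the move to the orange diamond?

turn left 99°, forward 9.7 m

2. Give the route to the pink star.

turn right 7°, forward 2.4 m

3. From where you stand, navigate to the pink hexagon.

turn left 75°, forward 6.8 m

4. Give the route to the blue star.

turn left 59°, forward 5.0 m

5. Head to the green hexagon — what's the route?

turn left 123°, forward 3.0 m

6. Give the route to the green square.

turn right 160°, forward 3.3 m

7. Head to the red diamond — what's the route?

turn left 26°, forward 1.8 m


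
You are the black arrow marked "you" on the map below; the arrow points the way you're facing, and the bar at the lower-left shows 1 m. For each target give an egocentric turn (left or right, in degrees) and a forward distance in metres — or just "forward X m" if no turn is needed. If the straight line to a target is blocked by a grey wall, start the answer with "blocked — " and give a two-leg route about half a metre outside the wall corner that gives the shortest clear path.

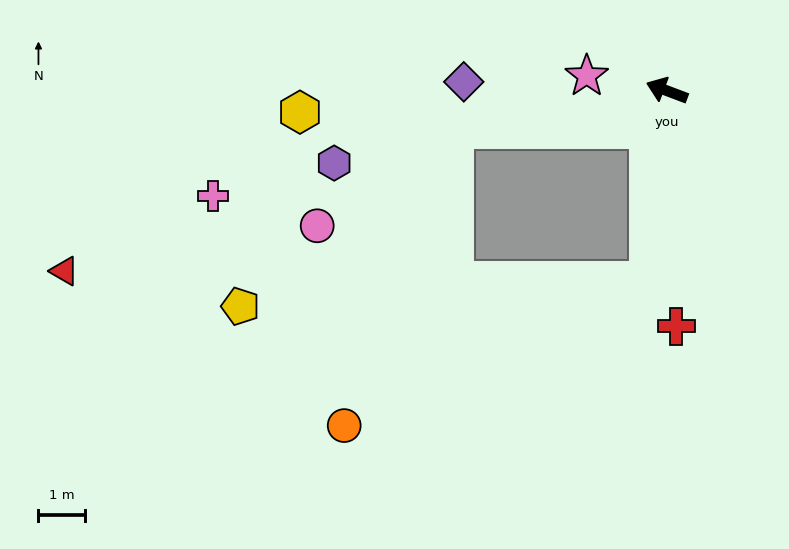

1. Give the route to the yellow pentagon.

blocked — turn left 105°, forward 4.1 m, then turn right 81°, forward 8.8 m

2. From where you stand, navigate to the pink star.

turn left 10°, forward 1.8 m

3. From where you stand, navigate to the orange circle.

blocked — turn left 105°, forward 4.1 m, then turn right 59°, forward 7.3 m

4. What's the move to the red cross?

turn left 113°, forward 5.1 m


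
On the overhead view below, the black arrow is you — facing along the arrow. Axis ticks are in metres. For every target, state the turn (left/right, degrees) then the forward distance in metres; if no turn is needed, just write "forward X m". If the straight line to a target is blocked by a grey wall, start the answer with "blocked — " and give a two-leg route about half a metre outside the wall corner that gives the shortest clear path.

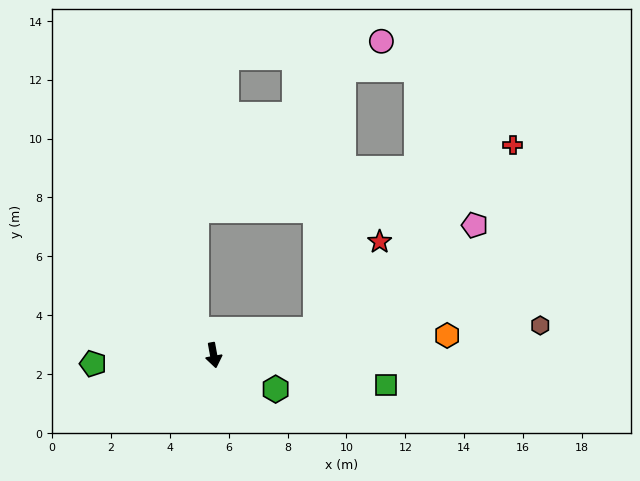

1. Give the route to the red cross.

blocked — turn left 94°, forward 3.6 m, then turn left 29°, forward 9.2 m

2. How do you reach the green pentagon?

turn right 96°, forward 4.1 m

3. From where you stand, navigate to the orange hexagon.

turn left 84°, forward 8.0 m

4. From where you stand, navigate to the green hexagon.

turn left 51°, forward 2.4 m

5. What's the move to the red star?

blocked — turn left 94°, forward 3.6 m, then turn left 39°, forward 3.7 m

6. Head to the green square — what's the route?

turn left 70°, forward 5.9 m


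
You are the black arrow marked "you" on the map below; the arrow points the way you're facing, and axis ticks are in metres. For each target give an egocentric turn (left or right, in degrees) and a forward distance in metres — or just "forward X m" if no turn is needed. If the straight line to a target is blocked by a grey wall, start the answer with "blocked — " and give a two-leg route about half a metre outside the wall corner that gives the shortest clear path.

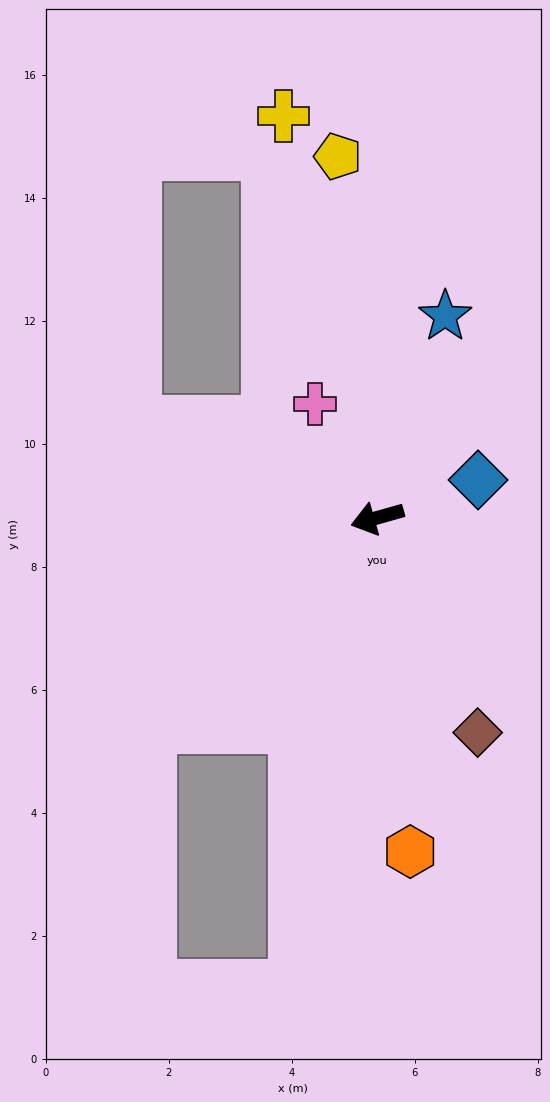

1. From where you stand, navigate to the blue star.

turn right 124°, forward 3.5 m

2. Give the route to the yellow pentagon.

turn right 100°, forward 5.9 m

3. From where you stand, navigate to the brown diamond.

turn left 99°, forward 3.9 m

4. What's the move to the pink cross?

turn right 77°, forward 2.1 m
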